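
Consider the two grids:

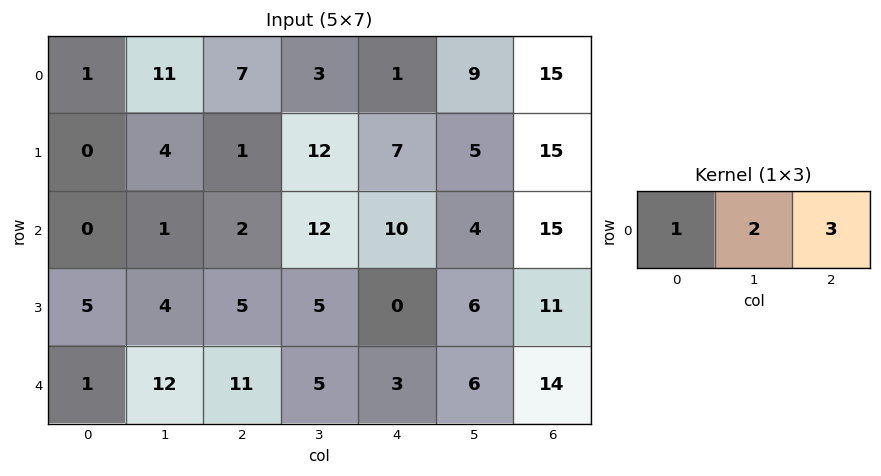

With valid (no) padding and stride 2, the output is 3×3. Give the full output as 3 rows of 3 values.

44 16 64
8 56 63
58 30 57

Output[0,0]: The receptive field on the input at this output position is [1 11 7]. Elementwise product with the kernel and sum: 1·1 + 11·2 + 7·3.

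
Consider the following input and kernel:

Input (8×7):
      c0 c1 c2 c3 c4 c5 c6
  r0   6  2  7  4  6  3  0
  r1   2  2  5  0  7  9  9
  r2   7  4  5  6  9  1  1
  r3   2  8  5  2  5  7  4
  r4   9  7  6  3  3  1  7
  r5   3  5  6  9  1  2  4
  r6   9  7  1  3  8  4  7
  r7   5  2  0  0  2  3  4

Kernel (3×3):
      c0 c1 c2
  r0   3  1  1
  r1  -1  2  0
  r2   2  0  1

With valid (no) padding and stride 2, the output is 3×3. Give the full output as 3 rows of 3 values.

48 45 51
68 44 51
66 46 43

Output[0,0]: The receptive field on the input at this output position is [6 2 7 / 2 2 5 / 7 4 5]. Elementwise product with the kernel and sum: 6·3 + 2·1 + 7·1 + 2·-1 + 2·2 + 7·2 + 5·1.
Output[0,1]: The receptive field on the input at this output position is [7 4 6 / 5 0 7 / 5 6 9]. Elementwise product with the kernel and sum: 7·3 + 4·1 + 6·1 + 5·-1 + 0·2 + 5·2 + 9·1.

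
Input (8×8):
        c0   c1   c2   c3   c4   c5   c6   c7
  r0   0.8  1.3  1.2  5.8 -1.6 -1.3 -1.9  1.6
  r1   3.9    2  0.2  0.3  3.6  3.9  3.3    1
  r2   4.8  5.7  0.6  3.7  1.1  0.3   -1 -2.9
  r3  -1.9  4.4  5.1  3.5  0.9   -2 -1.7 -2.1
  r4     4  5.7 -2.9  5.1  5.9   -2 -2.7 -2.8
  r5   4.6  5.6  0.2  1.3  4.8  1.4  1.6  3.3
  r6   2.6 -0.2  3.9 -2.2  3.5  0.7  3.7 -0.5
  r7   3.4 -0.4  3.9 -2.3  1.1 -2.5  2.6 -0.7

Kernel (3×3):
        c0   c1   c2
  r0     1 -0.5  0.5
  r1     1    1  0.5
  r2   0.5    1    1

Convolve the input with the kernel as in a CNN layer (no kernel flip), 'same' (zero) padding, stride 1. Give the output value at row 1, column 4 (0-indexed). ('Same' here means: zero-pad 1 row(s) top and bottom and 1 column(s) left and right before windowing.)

The receptive field on the zero-padded input at this output position is [5.8 -1.6 -1.3 / 0.3 3.6 3.9 / 3.7 1.1 0.3]. Elementwise product with the kernel and sum: 5.8·1 + -1.6·-0.5 + -1.3·0.5 + 0.3·1 + 3.6·1 + 3.9·0.5 + 3.7·0.5 + 1.1·1 + 0.3·1.

15.05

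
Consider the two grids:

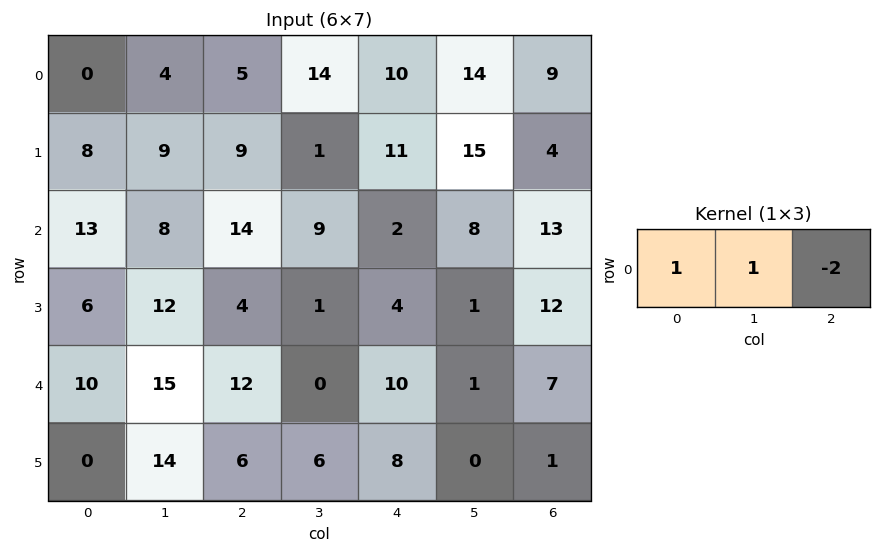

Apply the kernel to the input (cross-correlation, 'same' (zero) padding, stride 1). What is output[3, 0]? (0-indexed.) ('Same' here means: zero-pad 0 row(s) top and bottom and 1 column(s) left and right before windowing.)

-18

The receptive field on the zero-padded input at this output position is [0 6 12]. Elementwise product with the kernel and sum: 0·1 + 6·1 + 12·-2.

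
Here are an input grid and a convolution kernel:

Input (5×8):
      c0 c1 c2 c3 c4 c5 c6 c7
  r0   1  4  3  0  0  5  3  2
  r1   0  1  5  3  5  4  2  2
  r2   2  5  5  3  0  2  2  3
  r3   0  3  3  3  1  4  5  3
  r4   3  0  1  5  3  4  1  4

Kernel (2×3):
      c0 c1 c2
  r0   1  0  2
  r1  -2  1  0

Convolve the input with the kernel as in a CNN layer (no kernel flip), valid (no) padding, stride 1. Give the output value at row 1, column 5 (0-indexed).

The receptive field on the input at this output position is [4 2 2 / 2 2 3]. Elementwise product with the kernel and sum: 4·1 + 2·2 + 2·-2 + 2·1.

6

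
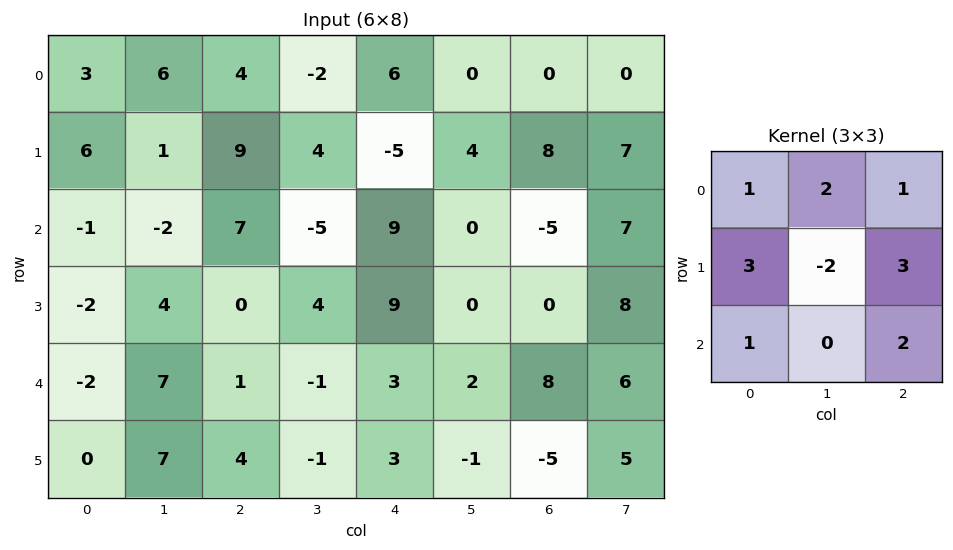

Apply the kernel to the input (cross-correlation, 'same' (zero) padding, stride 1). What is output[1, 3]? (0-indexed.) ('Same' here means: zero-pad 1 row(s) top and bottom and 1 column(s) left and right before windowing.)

The receptive field on the zero-padded input at this output position is [4 -2 6 / 9 4 -5 / 7 -5 9]. Elementwise product with the kernel and sum: 4·1 + -2·2 + 6·1 + 9·3 + 4·-2 + -5·3 + 7·1 + 9·2.

35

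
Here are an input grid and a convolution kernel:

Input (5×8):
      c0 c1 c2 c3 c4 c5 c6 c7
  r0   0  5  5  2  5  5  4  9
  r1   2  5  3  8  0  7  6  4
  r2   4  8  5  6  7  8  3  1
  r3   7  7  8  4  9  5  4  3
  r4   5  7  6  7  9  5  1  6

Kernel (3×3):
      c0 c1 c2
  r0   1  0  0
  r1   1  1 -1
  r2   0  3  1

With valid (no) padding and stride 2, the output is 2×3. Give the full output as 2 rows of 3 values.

Output[0,0]: The receptive field on the input at this output position is [0 5 5 / 2 5 3 / 4 8 5]. Elementwise product with the kernel and sum: 0·1 + 2·1 + 5·1 + 3·-1 + 8·3 + 5·1.

33 41 33
37 38 33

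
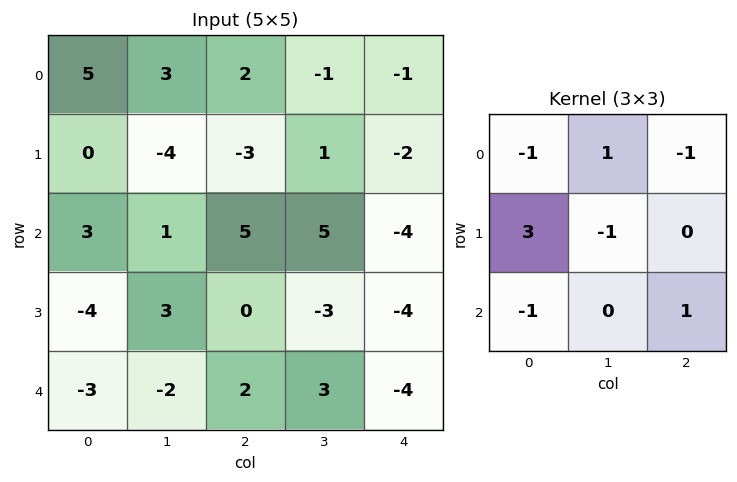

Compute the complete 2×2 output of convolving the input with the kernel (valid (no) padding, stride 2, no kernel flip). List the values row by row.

2 -21
-17 1

Output[0,0]: The receptive field on the input at this output position is [5 3 2 / 0 -4 -3 / 3 1 5]. Elementwise product with the kernel and sum: 5·-1 + 3·1 + 2·-1 + 0·3 + -4·-1 + 3·-1 + 5·1.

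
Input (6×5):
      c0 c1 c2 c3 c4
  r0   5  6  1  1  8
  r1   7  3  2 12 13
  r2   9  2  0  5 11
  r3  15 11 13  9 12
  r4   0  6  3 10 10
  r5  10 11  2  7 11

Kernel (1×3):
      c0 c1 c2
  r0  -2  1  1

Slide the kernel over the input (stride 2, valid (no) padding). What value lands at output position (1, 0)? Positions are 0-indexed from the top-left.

-16

The receptive field on the input at this output position is [9 2 0]. Elementwise product with the kernel and sum: 9·-2 + 2·1 + 0·1.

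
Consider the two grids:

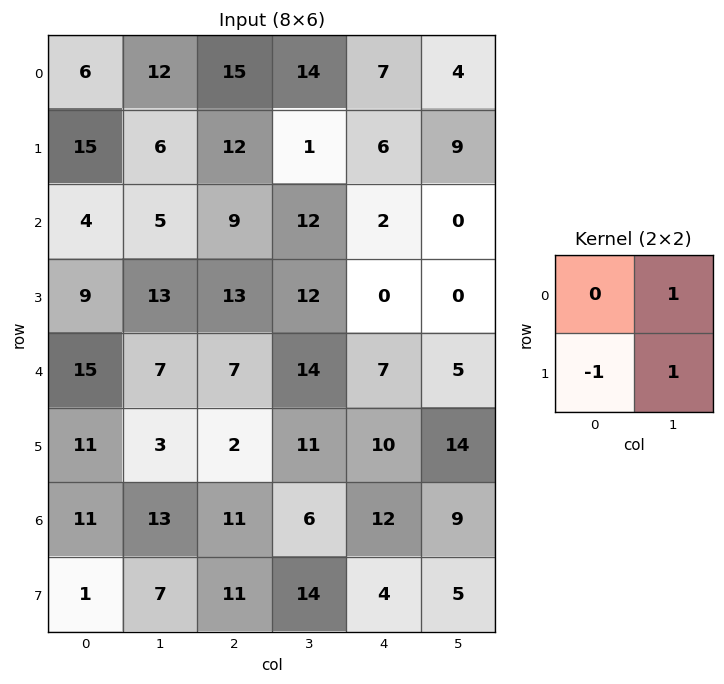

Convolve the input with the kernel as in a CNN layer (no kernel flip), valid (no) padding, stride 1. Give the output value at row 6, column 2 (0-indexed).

The receptive field on the input at this output position is [11 6 / 11 14]. Elementwise product with the kernel and sum: 6·1 + 11·-1 + 14·1.

9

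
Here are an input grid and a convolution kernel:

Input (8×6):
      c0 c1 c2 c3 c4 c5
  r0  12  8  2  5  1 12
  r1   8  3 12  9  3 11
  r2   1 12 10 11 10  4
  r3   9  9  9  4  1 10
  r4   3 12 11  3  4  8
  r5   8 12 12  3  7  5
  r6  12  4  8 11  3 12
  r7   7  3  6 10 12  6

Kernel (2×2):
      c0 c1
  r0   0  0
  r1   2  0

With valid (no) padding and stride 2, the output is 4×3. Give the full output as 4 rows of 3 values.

Output[0,0]: The receptive field on the input at this output position is [12 8 / 8 3]. Elementwise product with the kernel and sum: 8·2.
Output[0,1]: The receptive field on the input at this output position is [2 5 / 12 9]. Elementwise product with the kernel and sum: 12·2.

16 24 6
18 18 2
16 24 14
14 12 24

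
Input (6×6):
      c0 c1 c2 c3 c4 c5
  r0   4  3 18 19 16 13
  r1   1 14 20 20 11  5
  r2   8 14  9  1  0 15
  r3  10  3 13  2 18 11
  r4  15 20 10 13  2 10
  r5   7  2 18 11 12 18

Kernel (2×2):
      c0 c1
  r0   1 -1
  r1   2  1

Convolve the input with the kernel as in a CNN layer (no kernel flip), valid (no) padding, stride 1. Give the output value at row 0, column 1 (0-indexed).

The receptive field on the input at this output position is [3 18 / 14 20]. Elementwise product with the kernel and sum: 3·1 + 18·-1 + 14·2 + 20·1.

33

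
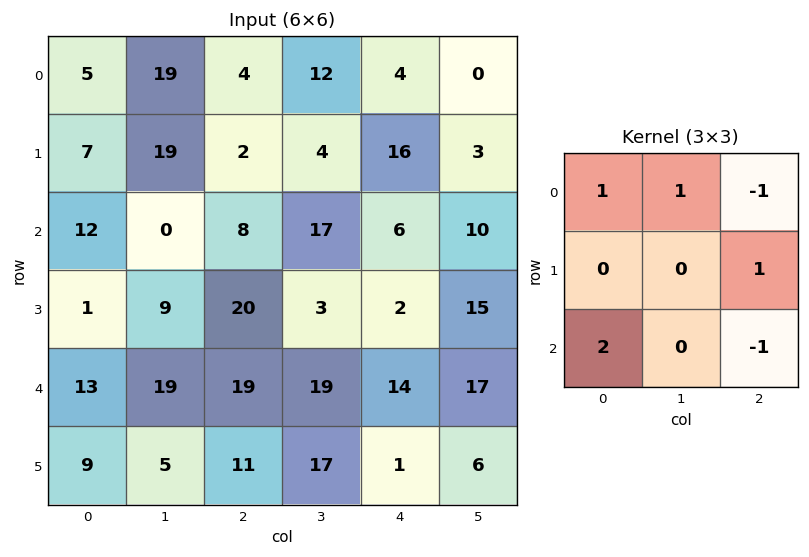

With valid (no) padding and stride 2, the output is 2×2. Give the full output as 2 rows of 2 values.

Output[0,0]: The receptive field on the input at this output position is [5 19 4 / 7 19 2 / 12 0 8]. Elementwise product with the kernel and sum: 5·1 + 19·1 + 4·-1 + 2·1 + 12·2 + 8·-1.

38 38
31 45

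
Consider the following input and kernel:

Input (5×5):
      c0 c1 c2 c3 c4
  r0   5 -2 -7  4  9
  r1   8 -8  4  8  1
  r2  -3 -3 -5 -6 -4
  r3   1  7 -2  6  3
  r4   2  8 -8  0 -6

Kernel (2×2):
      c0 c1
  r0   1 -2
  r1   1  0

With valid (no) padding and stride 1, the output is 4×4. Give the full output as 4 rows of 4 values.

Output[0,0]: The receptive field on the input at this output position is [5 -2 / 8 -8]. Elementwise product with the kernel and sum: 5·1 + -2·-2 + 8·1.

17 4 -11 -6
21 -19 -17 0
4 14 5 8
-11 19 -22 0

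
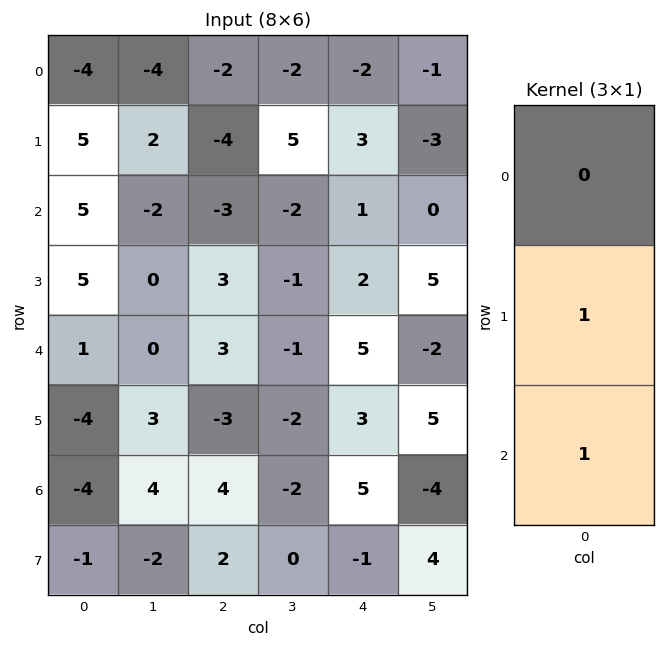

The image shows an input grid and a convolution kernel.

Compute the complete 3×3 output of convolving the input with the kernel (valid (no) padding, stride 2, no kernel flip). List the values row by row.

10 -7 4
6 6 7
-8 1 8

Output[0,0]: The receptive field on the input at this output position is [-4 / 5 / 5]. Elementwise product with the kernel and sum: 5·1 + 5·1.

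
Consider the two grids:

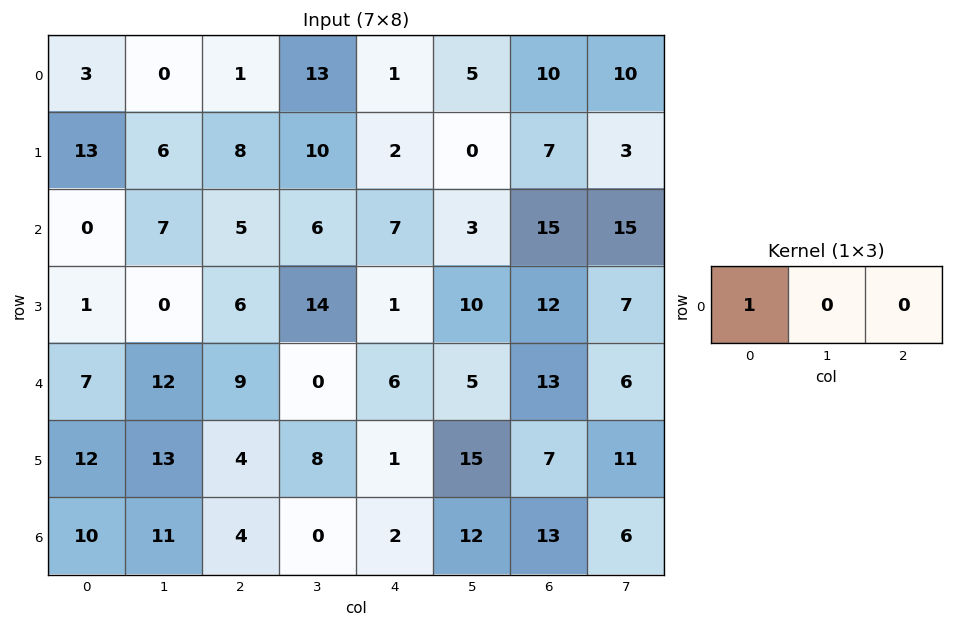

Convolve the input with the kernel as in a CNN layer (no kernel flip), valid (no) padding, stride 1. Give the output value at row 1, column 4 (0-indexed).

The receptive field on the input at this output position is [2 0 7]. Elementwise product with the kernel and sum: 2·1.

2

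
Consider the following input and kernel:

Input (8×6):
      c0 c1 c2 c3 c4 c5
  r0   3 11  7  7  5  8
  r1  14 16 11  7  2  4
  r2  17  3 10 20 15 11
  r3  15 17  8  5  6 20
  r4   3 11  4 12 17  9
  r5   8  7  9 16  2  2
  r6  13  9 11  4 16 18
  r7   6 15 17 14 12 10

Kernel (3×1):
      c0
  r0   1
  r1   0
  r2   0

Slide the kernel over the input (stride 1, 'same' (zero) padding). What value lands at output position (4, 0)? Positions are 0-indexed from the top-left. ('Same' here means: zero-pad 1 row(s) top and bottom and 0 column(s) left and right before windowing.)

The receptive field on the zero-padded input at this output position is [15 / 3 / 8]. Elementwise product with the kernel and sum: 15·1.

15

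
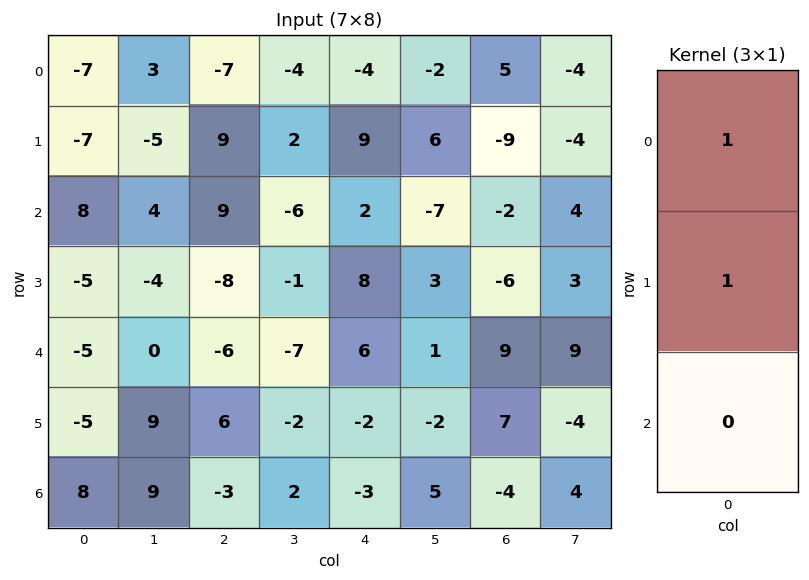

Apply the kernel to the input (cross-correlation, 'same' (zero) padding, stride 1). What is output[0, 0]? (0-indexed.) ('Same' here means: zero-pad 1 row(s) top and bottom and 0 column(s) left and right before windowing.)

-7

The receptive field on the zero-padded input at this output position is [0 / -7 / -7]. Elementwise product with the kernel and sum: 0·1 + -7·1.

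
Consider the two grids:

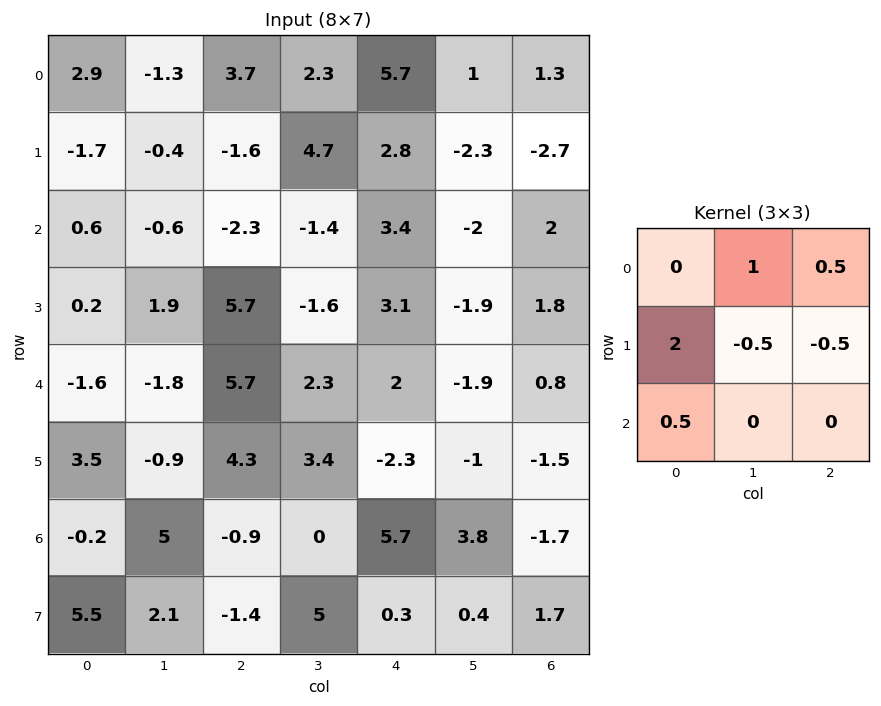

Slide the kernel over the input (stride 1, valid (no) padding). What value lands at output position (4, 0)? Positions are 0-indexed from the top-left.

The receptive field on the input at this output position is [-1.6 -1.8 5.7 / 3.5 -0.9 4.3 / -0.2 5 -0.9]. Elementwise product with the kernel and sum: -1.8·1 + 5.7·0.5 + 3.5·2 + -0.9·-0.5 + 4.3·-0.5 + -0.2·0.5.

6.25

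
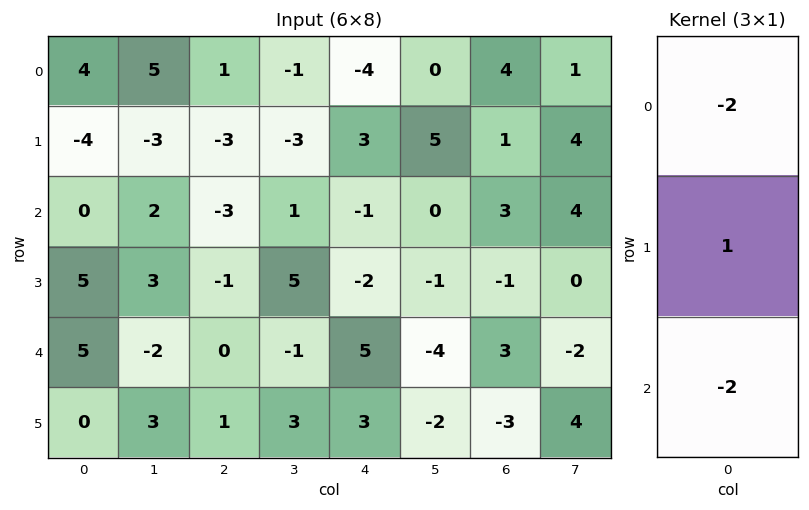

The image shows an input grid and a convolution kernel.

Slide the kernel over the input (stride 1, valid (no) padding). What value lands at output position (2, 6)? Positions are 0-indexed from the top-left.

-13

The receptive field on the input at this output position is [3 / -1 / 3]. Elementwise product with the kernel and sum: 3·-2 + -1·1 + 3·-2.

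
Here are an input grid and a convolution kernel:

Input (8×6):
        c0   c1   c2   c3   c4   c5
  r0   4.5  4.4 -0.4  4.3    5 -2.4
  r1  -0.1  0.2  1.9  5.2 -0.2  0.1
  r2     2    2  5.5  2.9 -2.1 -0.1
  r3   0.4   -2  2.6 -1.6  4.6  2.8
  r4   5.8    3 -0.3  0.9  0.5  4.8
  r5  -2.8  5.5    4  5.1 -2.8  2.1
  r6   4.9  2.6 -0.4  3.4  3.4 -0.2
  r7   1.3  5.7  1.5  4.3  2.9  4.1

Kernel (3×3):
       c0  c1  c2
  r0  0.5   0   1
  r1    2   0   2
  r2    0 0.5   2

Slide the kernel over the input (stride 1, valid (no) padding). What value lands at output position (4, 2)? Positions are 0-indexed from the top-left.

The receptive field on the input at this output position is [-0.3 0.9 0.5 / 4 5.1 -2.8 / -0.4 3.4 3.4]. Elementwise product with the kernel and sum: -0.3·0.5 + 0.5·1 + 4·2 + -2.8·2 + 3.4·0.5 + 3.4·2.

11.25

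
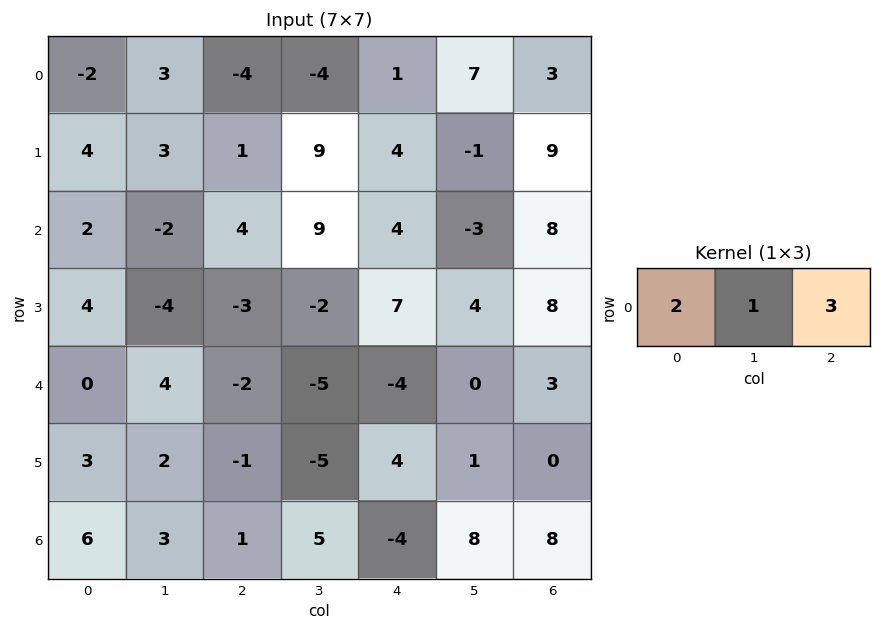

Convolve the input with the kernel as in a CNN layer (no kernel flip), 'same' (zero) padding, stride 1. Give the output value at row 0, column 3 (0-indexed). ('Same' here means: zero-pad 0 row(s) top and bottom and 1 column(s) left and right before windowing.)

The receptive field on the zero-padded input at this output position is [-4 -4 1]. Elementwise product with the kernel and sum: -4·2 + -4·1 + 1·3.

-9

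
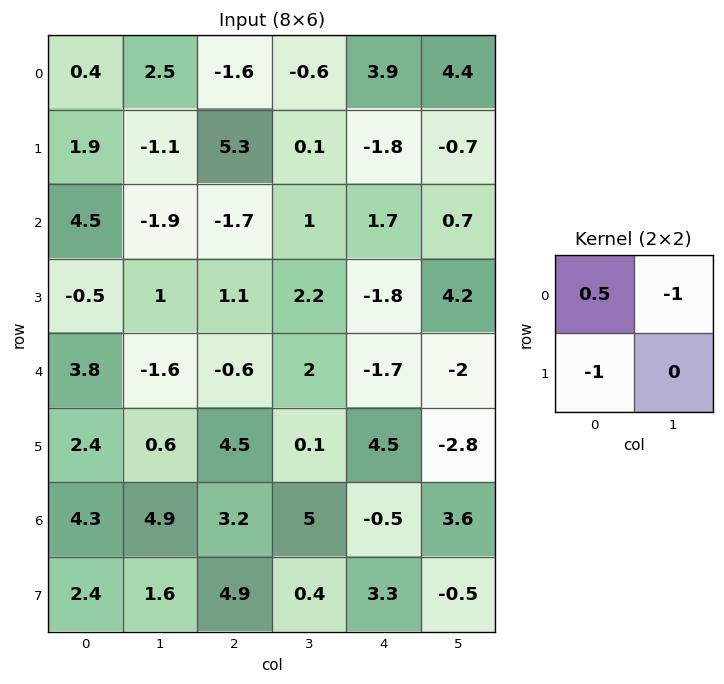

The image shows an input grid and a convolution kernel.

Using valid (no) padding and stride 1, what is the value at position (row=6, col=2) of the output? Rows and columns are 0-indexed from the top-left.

-8.3

The receptive field on the input at this output position is [3.2 5 / 4.9 0.4]. Elementwise product with the kernel and sum: 3.2·0.5 + 5·-1 + 4.9·-1.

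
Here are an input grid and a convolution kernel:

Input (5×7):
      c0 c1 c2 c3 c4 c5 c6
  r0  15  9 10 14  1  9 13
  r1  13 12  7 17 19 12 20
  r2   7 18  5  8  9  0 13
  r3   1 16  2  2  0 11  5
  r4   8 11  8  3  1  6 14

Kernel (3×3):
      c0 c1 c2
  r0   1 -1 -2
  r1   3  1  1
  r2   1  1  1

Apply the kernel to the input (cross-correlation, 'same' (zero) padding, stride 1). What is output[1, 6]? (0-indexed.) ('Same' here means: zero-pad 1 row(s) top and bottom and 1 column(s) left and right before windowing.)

65

The receptive field on the zero-padded input at this output position is [9 13 0 / 12 20 0 / 0 13 0]. Elementwise product with the kernel and sum: 9·1 + 13·-1 + 0·-2 + 12·3 + 20·1 + 0·1 + 0·1 + 13·1 + 0·1.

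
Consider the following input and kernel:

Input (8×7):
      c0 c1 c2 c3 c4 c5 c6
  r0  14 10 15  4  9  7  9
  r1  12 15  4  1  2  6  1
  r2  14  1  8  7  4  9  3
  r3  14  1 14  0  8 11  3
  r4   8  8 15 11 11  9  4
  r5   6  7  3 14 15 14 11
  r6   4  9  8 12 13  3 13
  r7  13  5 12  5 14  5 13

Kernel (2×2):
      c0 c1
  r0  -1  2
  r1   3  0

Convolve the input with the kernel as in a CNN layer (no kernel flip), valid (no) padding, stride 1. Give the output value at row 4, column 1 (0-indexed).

43

The receptive field on the input at this output position is [8 15 / 7 3]. Elementwise product with the kernel and sum: 8·-1 + 15·2 + 7·3.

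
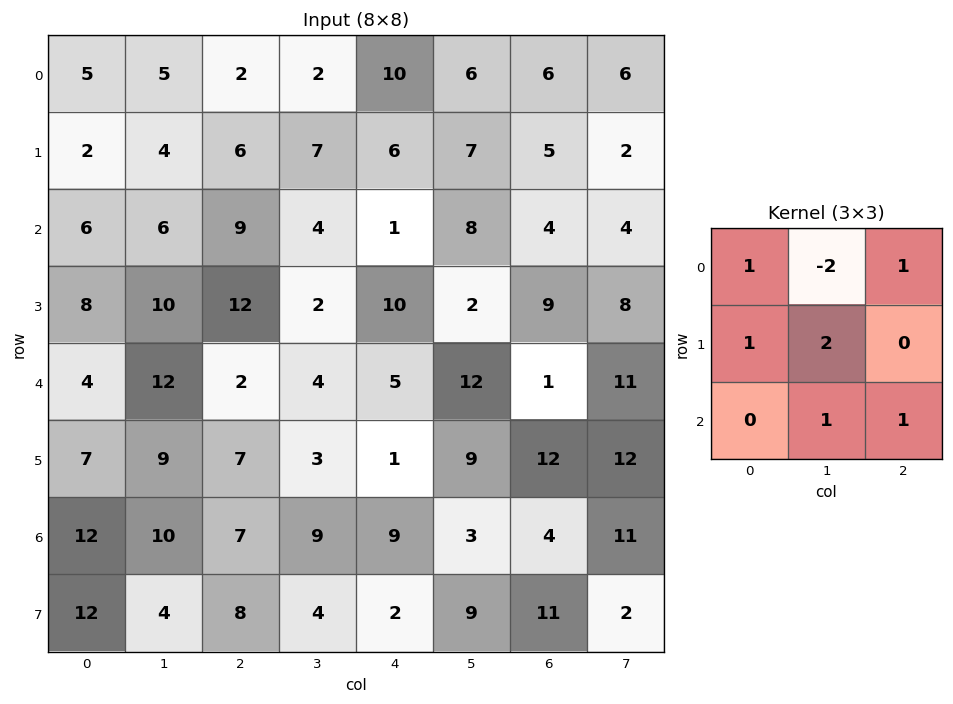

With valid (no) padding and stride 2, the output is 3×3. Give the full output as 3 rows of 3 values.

22 33 36
45 27 16
24 30 8

Output[0,0]: The receptive field on the input at this output position is [5 5 2 / 2 4 6 / 6 6 9]. Elementwise product with the kernel and sum: 5·1 + 5·-2 + 2·1 + 2·1 + 4·2 + 6·1 + 9·1.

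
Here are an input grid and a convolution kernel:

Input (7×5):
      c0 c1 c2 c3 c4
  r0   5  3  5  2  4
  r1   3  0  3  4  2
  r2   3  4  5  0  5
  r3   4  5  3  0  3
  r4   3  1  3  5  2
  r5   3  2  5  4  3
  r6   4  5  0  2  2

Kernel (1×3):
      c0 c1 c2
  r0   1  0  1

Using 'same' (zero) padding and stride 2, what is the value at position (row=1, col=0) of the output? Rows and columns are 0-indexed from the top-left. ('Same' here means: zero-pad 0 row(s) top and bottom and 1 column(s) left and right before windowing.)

4

The receptive field on the zero-padded input at this output position is [0 3 4]. Elementwise product with the kernel and sum: 0·1 + 4·1.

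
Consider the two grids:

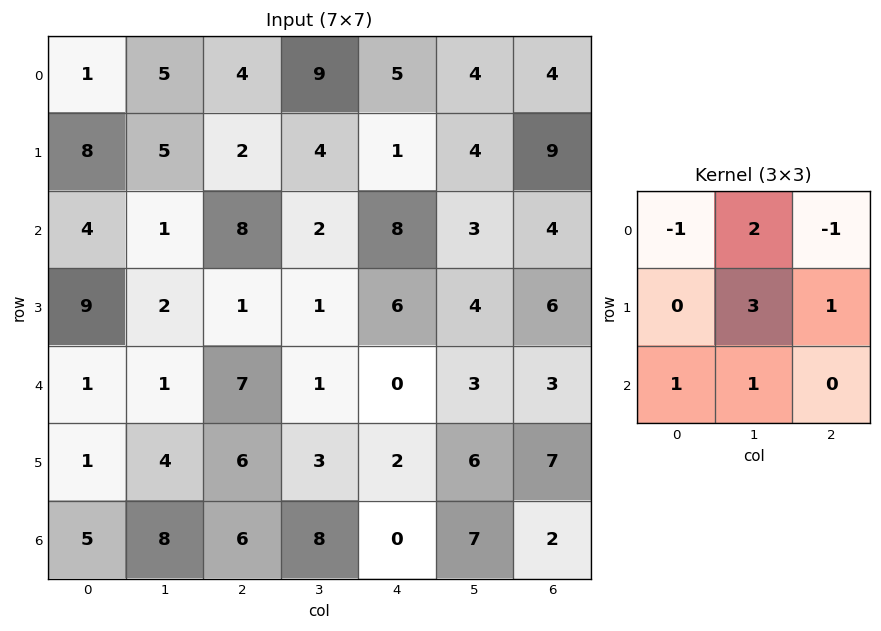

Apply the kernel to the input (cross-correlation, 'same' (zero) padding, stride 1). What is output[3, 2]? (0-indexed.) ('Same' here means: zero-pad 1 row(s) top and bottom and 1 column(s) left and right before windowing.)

25

The receptive field on the zero-padded input at this output position is [1 8 2 / 2 1 1 / 1 7 1]. Elementwise product with the kernel and sum: 1·-1 + 8·2 + 2·-1 + 1·3 + 1·1 + 1·1 + 7·1.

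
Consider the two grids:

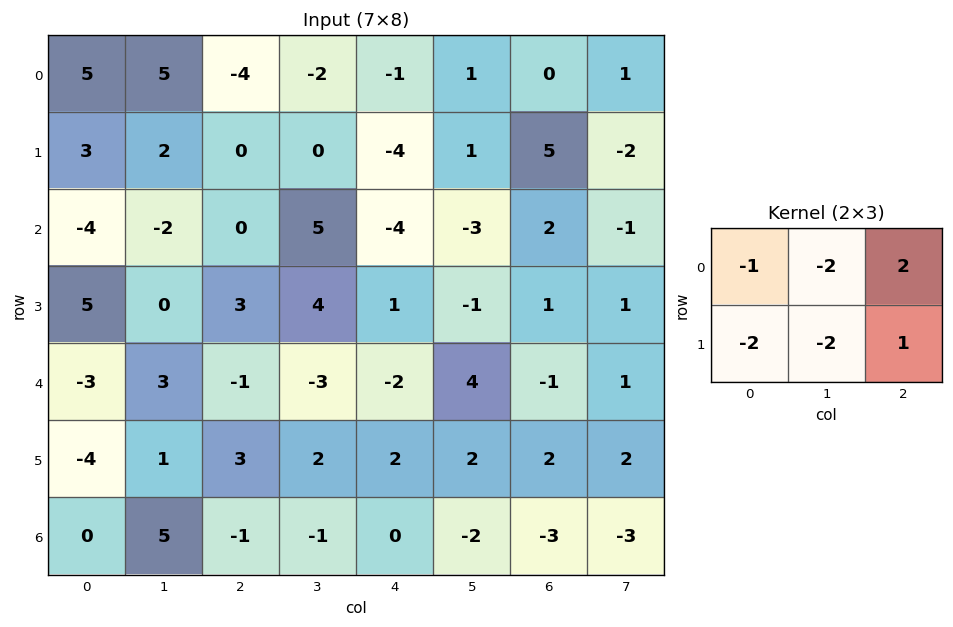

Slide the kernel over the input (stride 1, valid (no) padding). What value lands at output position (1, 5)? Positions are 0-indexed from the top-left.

-14

The receptive field on the input at this output position is [1 5 -2 / -3 2 -1]. Elementwise product with the kernel and sum: 1·-1 + 5·-2 + -2·2 + -3·-2 + 2·-2 + -1·1.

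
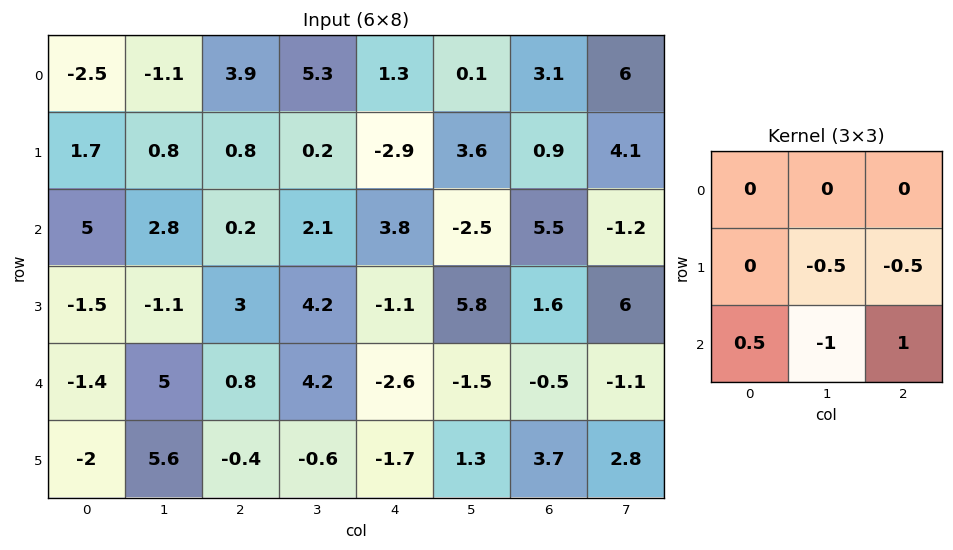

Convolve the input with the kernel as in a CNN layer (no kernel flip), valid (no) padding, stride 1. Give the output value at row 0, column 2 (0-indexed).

3.15

The receptive field on the input at this output position is [3.9 5.3 1.3 / 0.8 0.2 -2.9 / 0.2 2.1 3.8]. Elementwise product with the kernel and sum: 0.2·-0.5 + -2.9·-0.5 + 0.2·0.5 + 2.1·-1 + 3.8·1.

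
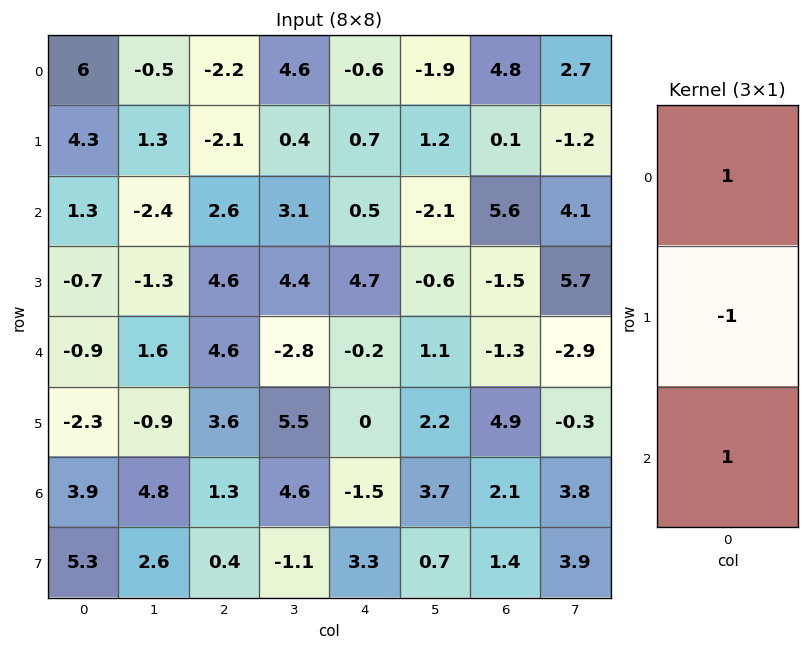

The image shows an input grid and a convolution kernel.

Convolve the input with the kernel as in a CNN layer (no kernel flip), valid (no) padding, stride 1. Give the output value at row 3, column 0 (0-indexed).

The receptive field on the input at this output position is [-0.7 / -0.9 / -2.3]. Elementwise product with the kernel and sum: -0.7·1 + -0.9·-1 + -2.3·1.

-2.1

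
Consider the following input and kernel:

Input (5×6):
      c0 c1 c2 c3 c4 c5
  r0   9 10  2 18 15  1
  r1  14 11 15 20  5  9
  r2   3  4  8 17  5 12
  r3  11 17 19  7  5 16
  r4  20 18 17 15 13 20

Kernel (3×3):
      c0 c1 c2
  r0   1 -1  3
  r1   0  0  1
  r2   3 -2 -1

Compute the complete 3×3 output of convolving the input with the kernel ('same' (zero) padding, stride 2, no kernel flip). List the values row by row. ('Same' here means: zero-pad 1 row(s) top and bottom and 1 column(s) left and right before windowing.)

Output[0,0]: The receptive field on the zero-padded input at this output position is [0 0 0 / 0 9 10 / 0 14 11]. Elementwise product with the kernel and sum: 0·1 + 0·-1 + 0·3 + 10·1 + 0·3 + 14·-2 + 11·-1.

-29 1 42
-16 79 49
58 34 70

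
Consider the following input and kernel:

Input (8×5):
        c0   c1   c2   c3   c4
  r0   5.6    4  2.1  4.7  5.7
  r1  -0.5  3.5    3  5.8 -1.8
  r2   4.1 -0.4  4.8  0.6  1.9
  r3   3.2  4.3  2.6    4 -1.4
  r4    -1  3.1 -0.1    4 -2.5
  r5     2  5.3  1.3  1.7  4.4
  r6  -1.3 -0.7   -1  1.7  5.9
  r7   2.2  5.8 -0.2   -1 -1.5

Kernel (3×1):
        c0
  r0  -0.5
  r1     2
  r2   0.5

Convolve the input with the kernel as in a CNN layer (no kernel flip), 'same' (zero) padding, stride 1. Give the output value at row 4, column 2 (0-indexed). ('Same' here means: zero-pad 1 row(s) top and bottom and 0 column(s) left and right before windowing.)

The receptive field on the zero-padded input at this output position is [2.6 / -0.1 / 1.3]. Elementwise product with the kernel and sum: 2.6·-0.5 + -0.1·2 + 1.3·0.5.

-0.85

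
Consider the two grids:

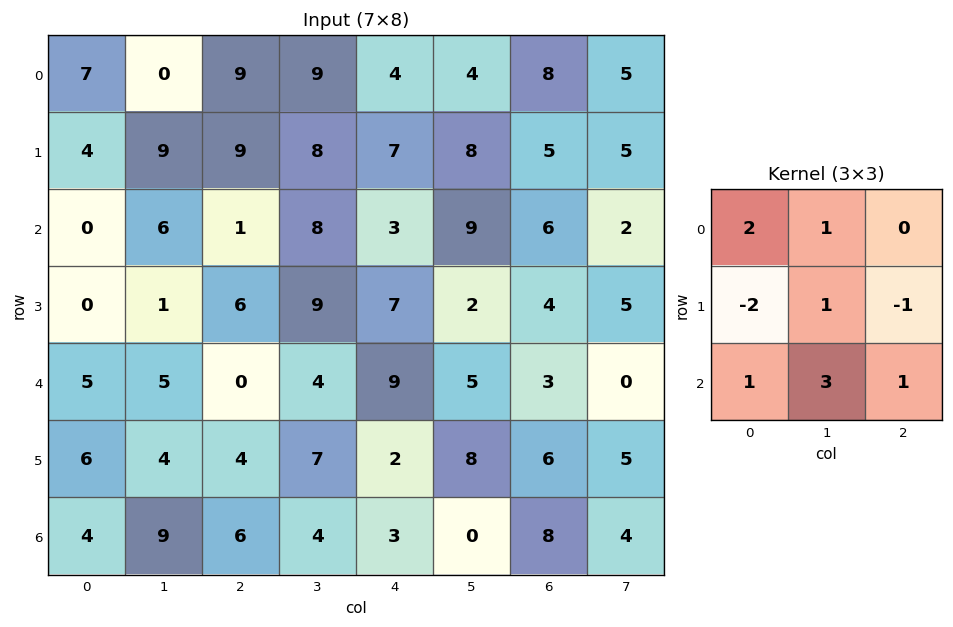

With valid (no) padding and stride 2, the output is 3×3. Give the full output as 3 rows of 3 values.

25 38 37
21 21 26
40 22 32

Output[0,0]: The receptive field on the input at this output position is [7 0 9 / 4 9 9 / 0 6 1]. Elementwise product with the kernel and sum: 7·2 + 0·1 + 4·-2 + 9·1 + 9·-1 + 0·1 + 6·3 + 1·1.
Output[0,1]: The receptive field on the input at this output position is [9 9 4 / 9 8 7 / 1 8 3]. Elementwise product with the kernel and sum: 9·2 + 9·1 + 9·-2 + 8·1 + 7·-1 + 1·1 + 8·3 + 3·1.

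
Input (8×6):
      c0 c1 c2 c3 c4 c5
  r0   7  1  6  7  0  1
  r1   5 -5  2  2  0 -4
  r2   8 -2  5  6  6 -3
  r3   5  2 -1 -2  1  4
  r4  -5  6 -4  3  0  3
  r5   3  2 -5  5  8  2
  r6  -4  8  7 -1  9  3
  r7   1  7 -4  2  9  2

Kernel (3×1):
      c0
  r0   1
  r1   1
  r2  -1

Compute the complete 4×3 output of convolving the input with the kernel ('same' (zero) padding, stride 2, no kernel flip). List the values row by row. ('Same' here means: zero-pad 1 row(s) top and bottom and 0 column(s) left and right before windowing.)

Output[0,0]: The receptive field on the zero-padded input at this output position is [0 / 7 / 5]. Elementwise product with the kernel and sum: 0·1 + 7·1 + 5·-1.

2 4 0
8 8 5
-3 0 -7
-2 6 8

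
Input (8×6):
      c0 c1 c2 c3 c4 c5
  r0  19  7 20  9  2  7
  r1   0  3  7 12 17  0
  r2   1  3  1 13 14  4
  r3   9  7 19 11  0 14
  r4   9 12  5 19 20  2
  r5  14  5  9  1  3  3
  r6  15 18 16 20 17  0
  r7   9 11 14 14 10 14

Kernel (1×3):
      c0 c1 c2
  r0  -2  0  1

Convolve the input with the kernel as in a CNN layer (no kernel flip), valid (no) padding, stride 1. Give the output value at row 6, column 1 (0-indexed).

-16

The receptive field on the input at this output position is [18 16 20]. Elementwise product with the kernel and sum: 18·-2 + 20·1.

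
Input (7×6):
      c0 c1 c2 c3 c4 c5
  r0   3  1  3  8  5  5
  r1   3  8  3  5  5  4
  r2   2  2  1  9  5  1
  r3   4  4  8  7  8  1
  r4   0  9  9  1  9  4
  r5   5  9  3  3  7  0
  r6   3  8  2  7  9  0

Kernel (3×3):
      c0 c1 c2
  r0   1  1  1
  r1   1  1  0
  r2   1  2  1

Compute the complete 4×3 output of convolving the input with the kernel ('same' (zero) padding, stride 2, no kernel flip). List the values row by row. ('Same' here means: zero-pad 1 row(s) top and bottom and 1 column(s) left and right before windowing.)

17 23 32
25 46 52
27 55 43
17 25 26

Output[0,0]: The receptive field on the zero-padded input at this output position is [0 0 0 / 0 3 1 / 0 3 8]. Elementwise product with the kernel and sum: 0·1 + 0·1 + 0·1 + 0·1 + 3·1 + 0·1 + 3·2 + 8·1.
Output[0,1]: The receptive field on the zero-padded input at this output position is [0 0 0 / 1 3 8 / 8 3 5]. Elementwise product with the kernel and sum: 0·1 + 0·1 + 0·1 + 1·1 + 3·1 + 8·1 + 3·2 + 5·1.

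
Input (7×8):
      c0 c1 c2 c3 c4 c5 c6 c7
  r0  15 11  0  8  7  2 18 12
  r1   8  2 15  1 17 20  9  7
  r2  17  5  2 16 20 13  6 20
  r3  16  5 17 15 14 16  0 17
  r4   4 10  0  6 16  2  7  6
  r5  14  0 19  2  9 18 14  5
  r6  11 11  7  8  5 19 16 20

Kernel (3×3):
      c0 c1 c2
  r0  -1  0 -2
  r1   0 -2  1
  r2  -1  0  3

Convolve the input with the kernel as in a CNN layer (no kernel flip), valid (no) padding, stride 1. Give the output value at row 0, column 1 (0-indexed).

-13

The receptive field on the input at this output position is [11 0 8 / 2 15 1 / 5 2 16]. Elementwise product with the kernel and sum: 11·-1 + 8·-2 + 15·-2 + 1·1 + 5·-1 + 16·3.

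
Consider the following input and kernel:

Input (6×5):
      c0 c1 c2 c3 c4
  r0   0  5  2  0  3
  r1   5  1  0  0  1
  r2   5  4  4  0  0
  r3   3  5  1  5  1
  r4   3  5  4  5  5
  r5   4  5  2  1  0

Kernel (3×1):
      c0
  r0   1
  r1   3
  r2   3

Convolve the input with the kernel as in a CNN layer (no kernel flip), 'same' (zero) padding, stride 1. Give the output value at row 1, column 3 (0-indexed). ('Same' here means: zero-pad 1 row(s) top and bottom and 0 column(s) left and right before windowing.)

The receptive field on the zero-padded input at this output position is [0 / 0 / 0]. Elementwise product with the kernel and sum: 0·1 + 0·3 + 0·3.

0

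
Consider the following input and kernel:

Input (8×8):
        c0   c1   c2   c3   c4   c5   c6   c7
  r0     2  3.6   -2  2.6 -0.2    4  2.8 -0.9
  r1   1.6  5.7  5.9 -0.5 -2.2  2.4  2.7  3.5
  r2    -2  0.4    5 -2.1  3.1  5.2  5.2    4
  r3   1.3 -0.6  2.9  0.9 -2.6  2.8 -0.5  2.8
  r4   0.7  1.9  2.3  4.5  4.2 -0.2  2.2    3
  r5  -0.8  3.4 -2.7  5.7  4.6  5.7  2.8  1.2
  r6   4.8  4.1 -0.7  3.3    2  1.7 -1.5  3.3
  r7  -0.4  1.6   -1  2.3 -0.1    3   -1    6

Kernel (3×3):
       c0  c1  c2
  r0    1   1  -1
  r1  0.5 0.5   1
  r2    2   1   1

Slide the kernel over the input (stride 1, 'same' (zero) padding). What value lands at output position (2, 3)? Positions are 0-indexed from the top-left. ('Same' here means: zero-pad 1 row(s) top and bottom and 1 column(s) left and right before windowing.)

The receptive field on the zero-padded input at this output position is [5.9 -0.5 -2.2 / 5 -2.1 3.1 / 2.9 0.9 -2.6]. Elementwise product with the kernel and sum: 5.9·1 + -0.5·1 + -2.2·-1 + 5·0.5 + -2.1·0.5 + 3.1·1 + 2.9·2 + 0.9·1 + -2.6·1.

16.25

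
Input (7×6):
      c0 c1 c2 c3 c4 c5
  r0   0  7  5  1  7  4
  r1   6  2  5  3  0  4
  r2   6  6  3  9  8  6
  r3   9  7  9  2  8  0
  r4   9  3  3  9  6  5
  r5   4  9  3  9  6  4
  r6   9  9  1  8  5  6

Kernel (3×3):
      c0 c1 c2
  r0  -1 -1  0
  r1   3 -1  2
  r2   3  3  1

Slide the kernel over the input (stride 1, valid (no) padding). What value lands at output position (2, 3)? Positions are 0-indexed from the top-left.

31

The receptive field on the input at this output position is [9 8 6 / 2 8 0 / 9 6 5]. Elementwise product with the kernel and sum: 9·-1 + 8·-1 + 2·3 + 8·-1 + 0·2 + 9·3 + 6·3 + 5·1.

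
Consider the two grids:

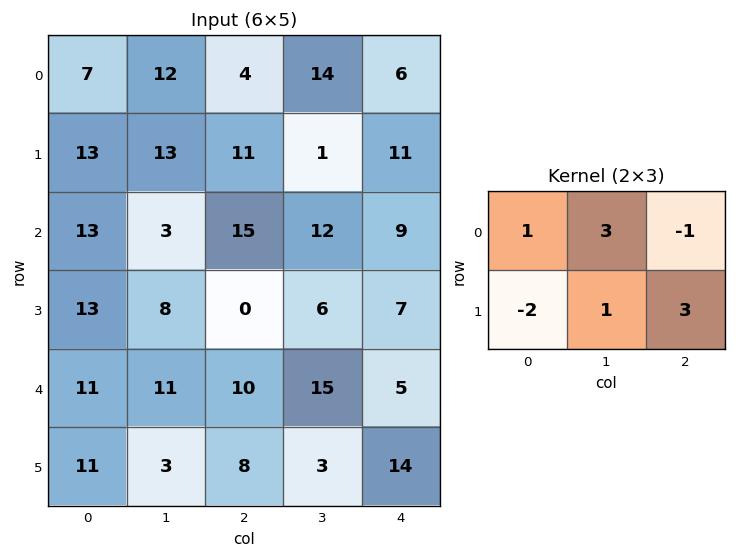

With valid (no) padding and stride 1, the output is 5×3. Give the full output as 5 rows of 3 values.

Output[0,0]: The receptive field on the input at this output position is [7 12 4 / 13 13 11]. Elementwise product with the kernel and sum: 7·1 + 12·3 + 4·-1 + 13·-2 + 13·1 + 11·3.

59 -2 52
63 90 12
-11 38 69
56 35 21
39 37 79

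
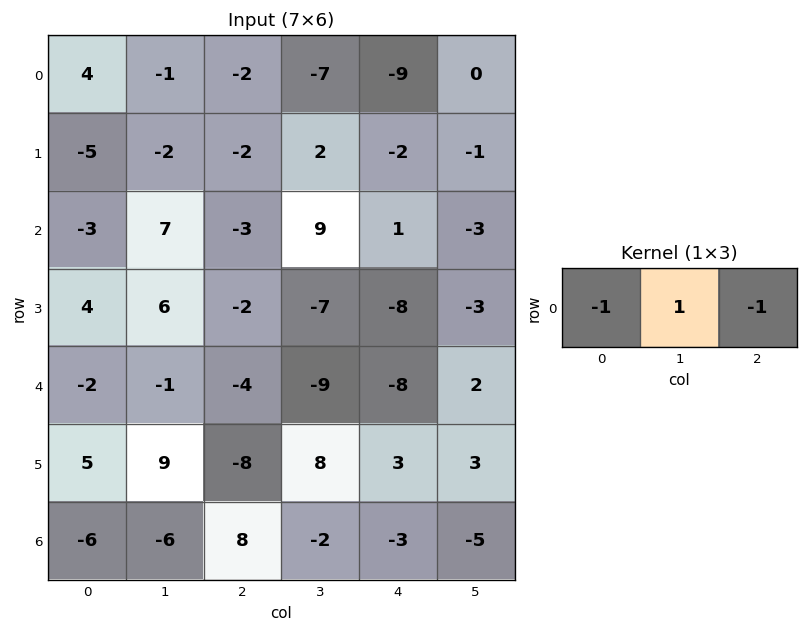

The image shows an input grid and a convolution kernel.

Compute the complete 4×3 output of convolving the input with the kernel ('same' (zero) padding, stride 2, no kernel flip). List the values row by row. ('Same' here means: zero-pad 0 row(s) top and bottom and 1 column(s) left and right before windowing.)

5 6 -2
-10 -19 -5
-1 6 -1
0 16 4

Output[0,0]: The receptive field on the zero-padded input at this output position is [0 4 -1]. Elementwise product with the kernel and sum: 0·-1 + 4·1 + -1·-1.
Output[0,1]: The receptive field on the zero-padded input at this output position is [-1 -2 -7]. Elementwise product with the kernel and sum: -1·-1 + -2·1 + -7·-1.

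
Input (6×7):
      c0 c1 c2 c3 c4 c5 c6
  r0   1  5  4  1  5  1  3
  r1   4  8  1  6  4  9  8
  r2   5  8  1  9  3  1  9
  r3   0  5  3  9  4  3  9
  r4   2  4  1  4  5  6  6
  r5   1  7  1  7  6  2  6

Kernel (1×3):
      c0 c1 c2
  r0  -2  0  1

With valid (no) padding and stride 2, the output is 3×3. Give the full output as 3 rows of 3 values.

2 -3 -7
-9 1 3
-3 3 -4

Output[0,0]: The receptive field on the input at this output position is [1 5 4]. Elementwise product with the kernel and sum: 1·-2 + 4·1.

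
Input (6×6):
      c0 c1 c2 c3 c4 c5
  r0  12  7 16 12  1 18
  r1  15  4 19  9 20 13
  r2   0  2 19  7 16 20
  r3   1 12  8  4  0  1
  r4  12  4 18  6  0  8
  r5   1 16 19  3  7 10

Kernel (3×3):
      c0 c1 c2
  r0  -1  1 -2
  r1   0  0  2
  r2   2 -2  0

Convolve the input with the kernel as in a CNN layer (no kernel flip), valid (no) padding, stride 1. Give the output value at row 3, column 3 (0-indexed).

The receptive field on the input at this output position is [4 0 1 / 6 0 8 / 3 7 10]. Elementwise product with the kernel and sum: 4·-1 + 0·1 + 1·-2 + 8·2 + 3·2 + 7·-2.

2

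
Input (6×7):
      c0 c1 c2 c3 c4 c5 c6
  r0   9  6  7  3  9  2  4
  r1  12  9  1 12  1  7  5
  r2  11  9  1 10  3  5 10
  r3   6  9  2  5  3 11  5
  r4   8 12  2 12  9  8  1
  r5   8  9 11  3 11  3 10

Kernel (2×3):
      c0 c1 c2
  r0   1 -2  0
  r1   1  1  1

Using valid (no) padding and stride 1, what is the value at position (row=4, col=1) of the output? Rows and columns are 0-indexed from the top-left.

The receptive field on the input at this output position is [12 2 12 / 9 11 3]. Elementwise product with the kernel and sum: 12·1 + 2·-2 + 9·1 + 11·1 + 3·1.

31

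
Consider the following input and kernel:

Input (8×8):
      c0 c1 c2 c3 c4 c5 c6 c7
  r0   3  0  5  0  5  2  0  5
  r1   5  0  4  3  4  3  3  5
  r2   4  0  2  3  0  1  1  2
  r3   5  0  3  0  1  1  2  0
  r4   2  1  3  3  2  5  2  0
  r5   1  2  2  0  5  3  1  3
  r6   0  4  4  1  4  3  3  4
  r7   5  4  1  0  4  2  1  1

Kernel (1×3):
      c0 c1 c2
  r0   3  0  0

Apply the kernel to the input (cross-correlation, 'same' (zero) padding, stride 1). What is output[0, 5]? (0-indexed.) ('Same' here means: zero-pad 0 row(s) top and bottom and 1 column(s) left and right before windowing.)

The receptive field on the zero-padded input at this output position is [5 2 0]. Elementwise product with the kernel and sum: 5·3.

15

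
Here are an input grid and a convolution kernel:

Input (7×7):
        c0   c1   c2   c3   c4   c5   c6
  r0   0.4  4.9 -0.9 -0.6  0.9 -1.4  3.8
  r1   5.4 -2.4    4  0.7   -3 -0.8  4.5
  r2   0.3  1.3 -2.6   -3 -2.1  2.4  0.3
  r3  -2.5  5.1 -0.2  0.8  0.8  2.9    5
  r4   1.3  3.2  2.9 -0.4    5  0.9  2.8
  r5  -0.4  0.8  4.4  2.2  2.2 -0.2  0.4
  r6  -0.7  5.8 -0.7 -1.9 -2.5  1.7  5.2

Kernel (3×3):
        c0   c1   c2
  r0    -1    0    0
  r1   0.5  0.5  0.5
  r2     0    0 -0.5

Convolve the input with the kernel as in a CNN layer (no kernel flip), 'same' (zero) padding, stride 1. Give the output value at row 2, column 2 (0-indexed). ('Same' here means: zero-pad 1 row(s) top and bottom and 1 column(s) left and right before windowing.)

-0.15

The receptive field on the zero-padded input at this output position is [-2.4 4 0.7 / 1.3 -2.6 -3 / 5.1 -0.2 0.8]. Elementwise product with the kernel and sum: -2.4·-1 + 1.3·0.5 + -2.6·0.5 + -3·0.5 + 0.8·-0.5.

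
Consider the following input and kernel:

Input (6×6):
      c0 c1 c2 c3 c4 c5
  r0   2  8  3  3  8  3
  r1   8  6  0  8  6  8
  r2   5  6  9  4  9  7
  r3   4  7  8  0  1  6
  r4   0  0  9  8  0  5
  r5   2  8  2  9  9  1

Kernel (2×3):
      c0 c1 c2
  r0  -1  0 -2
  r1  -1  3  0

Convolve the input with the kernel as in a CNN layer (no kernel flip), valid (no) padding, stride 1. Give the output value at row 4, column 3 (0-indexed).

The receptive field on the input at this output position is [8 0 5 / 9 9 1]. Elementwise product with the kernel and sum: 8·-1 + 5·-2 + 9·-1 + 9·3.

0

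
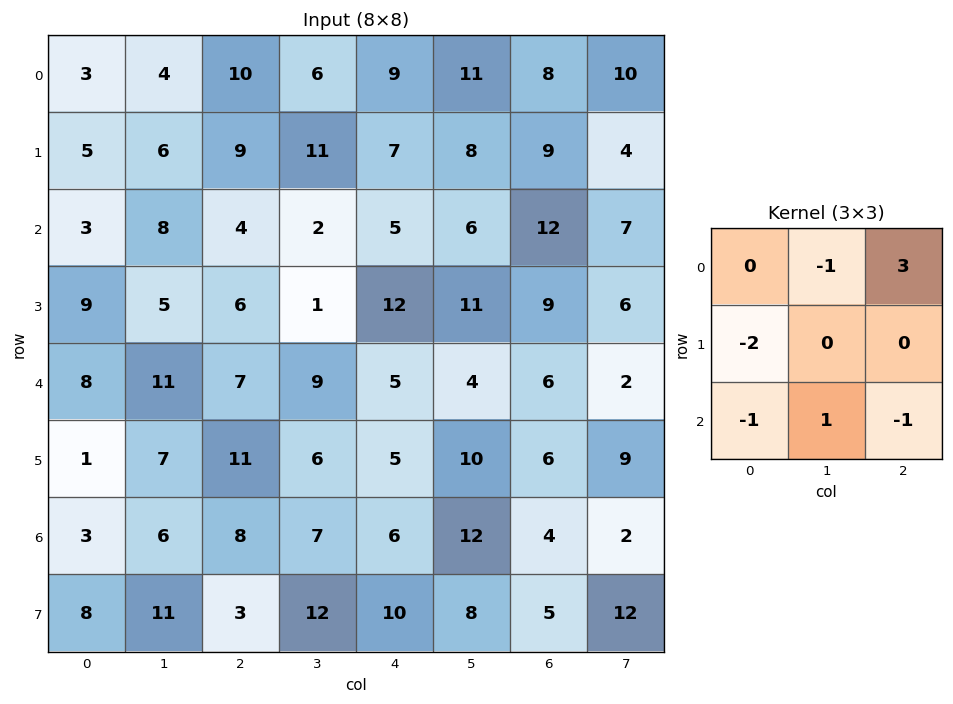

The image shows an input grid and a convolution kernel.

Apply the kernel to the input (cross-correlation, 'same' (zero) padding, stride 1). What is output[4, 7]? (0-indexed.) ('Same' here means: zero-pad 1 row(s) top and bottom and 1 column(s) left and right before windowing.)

-15

The receptive field on the zero-padded input at this output position is [9 6 0 / 6 2 0 / 6 9 0]. Elementwise product with the kernel and sum: 6·-1 + 0·3 + 6·-2 + 6·-1 + 9·1 + 0·-1.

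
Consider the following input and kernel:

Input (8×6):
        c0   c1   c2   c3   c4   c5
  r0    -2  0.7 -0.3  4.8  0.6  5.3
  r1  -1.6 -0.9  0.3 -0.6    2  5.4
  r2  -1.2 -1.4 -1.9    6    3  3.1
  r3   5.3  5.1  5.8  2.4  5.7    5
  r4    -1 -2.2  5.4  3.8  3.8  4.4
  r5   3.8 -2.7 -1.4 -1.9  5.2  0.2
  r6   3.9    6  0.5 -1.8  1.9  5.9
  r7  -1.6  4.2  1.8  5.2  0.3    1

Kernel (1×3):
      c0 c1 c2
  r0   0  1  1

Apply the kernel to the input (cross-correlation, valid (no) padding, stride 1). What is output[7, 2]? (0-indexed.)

The receptive field on the input at this output position is [1.8 5.2 0.3]. Elementwise product with the kernel and sum: 5.2·1 + 0.3·1.

5.5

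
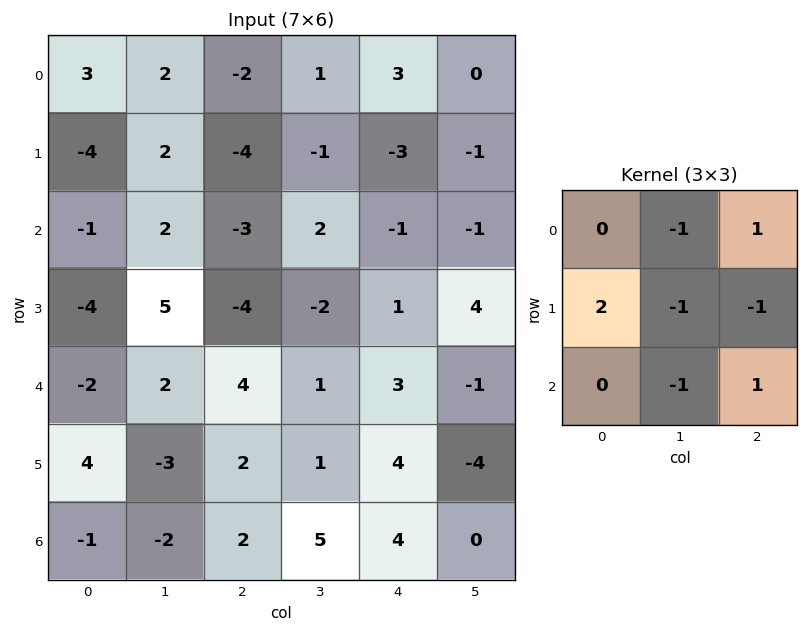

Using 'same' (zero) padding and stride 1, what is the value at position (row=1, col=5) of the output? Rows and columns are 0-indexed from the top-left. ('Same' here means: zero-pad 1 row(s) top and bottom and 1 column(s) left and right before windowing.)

-4

The receptive field on the zero-padded input at this output position is [3 0 0 / -3 -1 0 / -1 -1 0]. Elementwise product with the kernel and sum: 0·-1 + 0·1 + -3·2 + -1·-1 + 0·-1 + -1·-1 + 0·1.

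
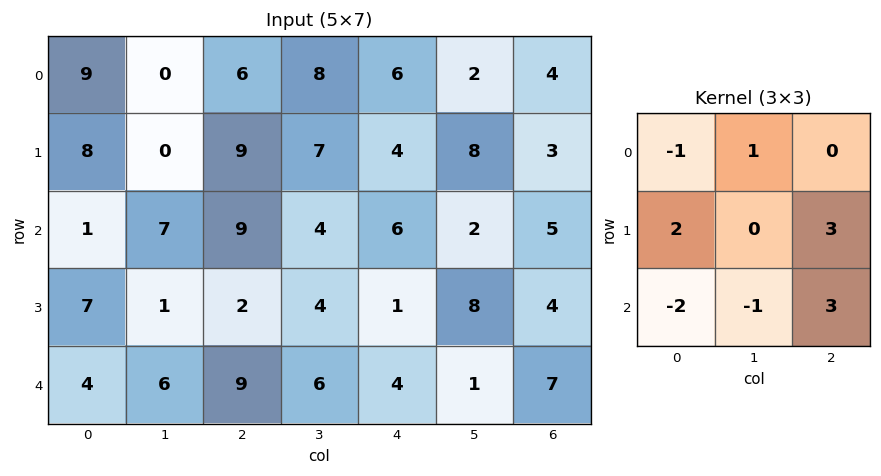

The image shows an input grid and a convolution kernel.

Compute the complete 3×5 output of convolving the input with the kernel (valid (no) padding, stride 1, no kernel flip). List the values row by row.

52 16 28 28 14
12 43 29 26 33
39 13 -10 21 22

Output[0,0]: The receptive field on the input at this output position is [9 0 6 / 8 0 9 / 1 7 9]. Elementwise product with the kernel and sum: 9·-1 + 0·1 + 8·2 + 9·3 + 1·-2 + 7·-1 + 9·3.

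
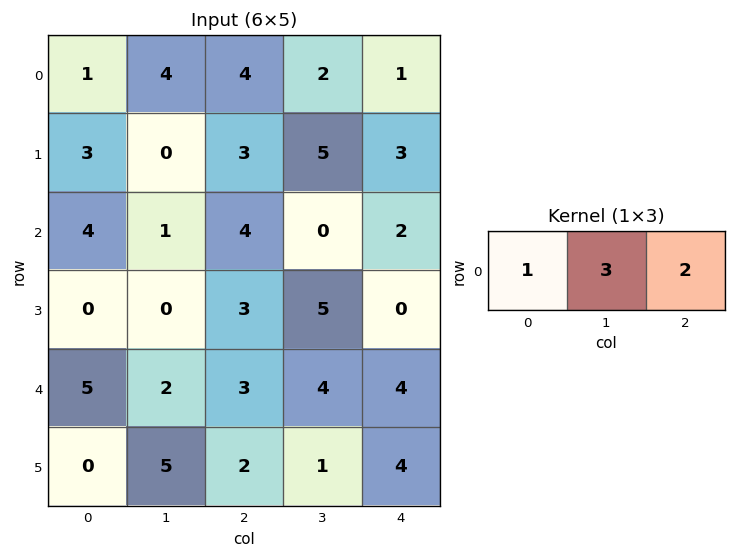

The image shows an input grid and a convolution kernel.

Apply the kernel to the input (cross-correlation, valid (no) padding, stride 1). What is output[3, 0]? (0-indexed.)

6

The receptive field on the input at this output position is [0 0 3]. Elementwise product with the kernel and sum: 0·1 + 0·3 + 3·2.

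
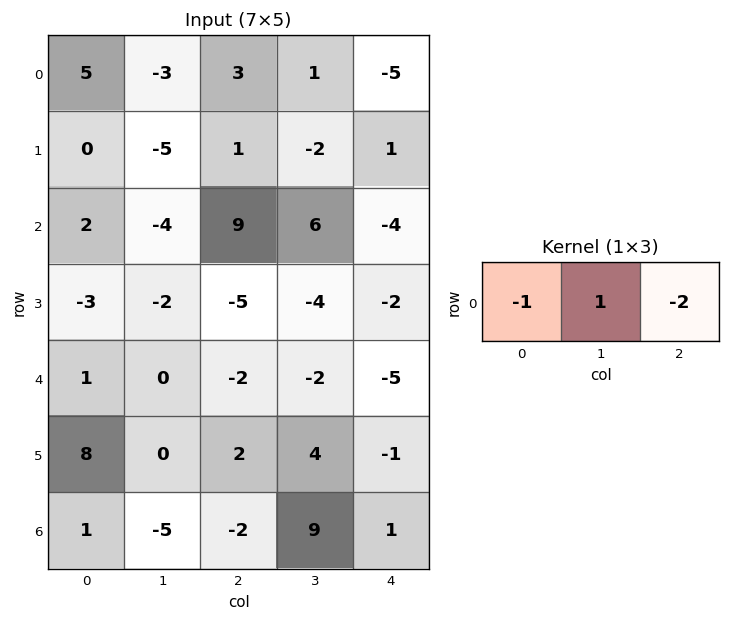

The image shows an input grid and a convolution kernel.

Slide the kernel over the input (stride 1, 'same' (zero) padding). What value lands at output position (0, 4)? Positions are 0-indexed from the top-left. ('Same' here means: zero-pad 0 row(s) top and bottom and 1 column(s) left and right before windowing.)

-6

The receptive field on the zero-padded input at this output position is [1 -5 0]. Elementwise product with the kernel and sum: 1·-1 + -5·1 + 0·-2.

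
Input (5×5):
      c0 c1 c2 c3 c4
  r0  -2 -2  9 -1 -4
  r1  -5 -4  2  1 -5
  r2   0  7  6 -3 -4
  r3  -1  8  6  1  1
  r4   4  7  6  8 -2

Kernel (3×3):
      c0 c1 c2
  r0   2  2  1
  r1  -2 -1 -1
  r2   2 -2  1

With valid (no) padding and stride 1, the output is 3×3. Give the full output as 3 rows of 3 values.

Output[0,0]: The receptive field on the input at this output position is [-2 -2 9 / -5 -4 2 / 0 7 6]. Elementwise product with the kernel and sum: -2·2 + -2·2 + 9·1 + -5·-2 + -4·-1 + 2·-1 + 0·2 + 7·-2 + 6·1.

5 17 26
-41 -15 7
8 10 -18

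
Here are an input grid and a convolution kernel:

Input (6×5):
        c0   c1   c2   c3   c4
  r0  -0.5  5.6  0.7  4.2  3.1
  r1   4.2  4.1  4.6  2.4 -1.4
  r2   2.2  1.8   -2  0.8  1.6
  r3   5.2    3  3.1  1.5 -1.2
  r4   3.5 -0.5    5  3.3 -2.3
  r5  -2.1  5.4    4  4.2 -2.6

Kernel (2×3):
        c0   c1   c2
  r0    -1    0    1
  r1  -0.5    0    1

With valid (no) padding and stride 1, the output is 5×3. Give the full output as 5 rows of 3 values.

Output[0,0]: The receptive field on the input at this output position is [-0.5 5.6 0.7 / 4.2 4.1 4.6]. Elementwise product with the kernel and sum: -0.5·-1 + 0.7·1 + 4.2·-0.5 + 4.6·1.
Output[0,1]: The receptive field on the input at this output position is [5.6 0.7 4.2 / 4.1 4.6 2.4]. Elementwise product with the kernel and sum: 5.6·-1 + 4.2·1 + 4.1·-0.5 + 2.4·1.

3.7 -1.05 -1.3
-2.7 -1.8 -3.4
-3.7 -1 0.85
1.15 2.05 -9.1
6.55 5.3 -11.9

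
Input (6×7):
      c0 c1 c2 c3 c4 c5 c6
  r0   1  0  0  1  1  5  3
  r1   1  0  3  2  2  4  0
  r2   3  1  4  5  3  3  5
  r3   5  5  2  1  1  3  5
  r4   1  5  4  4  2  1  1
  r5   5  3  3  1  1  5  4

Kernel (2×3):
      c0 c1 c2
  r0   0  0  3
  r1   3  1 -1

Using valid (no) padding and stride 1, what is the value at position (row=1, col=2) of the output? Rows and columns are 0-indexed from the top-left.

The receptive field on the input at this output position is [3 2 2 / 4 5 3]. Elementwise product with the kernel and sum: 2·3 + 4·3 + 5·1 + 3·-1.

20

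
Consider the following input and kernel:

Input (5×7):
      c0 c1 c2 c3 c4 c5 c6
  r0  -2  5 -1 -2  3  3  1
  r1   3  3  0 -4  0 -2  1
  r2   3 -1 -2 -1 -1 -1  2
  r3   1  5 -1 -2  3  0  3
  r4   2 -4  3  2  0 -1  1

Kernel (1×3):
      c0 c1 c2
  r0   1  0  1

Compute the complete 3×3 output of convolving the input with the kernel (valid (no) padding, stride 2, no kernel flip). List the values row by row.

Output[0,0]: The receptive field on the input at this output position is [-2 5 -1]. Elementwise product with the kernel and sum: -2·1 + -1·1.
Output[0,1]: The receptive field on the input at this output position is [-1 -2 3]. Elementwise product with the kernel and sum: -1·1 + 3·1.

-3 2 4
1 -3 1
5 3 1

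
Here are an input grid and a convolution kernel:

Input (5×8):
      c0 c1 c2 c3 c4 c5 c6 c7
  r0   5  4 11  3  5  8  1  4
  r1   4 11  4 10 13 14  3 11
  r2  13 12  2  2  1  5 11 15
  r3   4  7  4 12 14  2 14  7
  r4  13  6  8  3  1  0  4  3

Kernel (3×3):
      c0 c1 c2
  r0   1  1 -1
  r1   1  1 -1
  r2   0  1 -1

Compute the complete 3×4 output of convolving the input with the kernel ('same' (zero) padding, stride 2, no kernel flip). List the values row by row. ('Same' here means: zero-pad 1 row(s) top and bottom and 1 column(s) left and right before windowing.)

-6 6 -1 -3
-9 9 19 14
4 10 28 10

Output[0,0]: The receptive field on the zero-padded input at this output position is [0 0 0 / 0 5 4 / 0 4 11]. Elementwise product with the kernel and sum: 0·1 + 0·1 + 0·-1 + 0·1 + 5·1 + 4·-1 + 4·1 + 11·-1.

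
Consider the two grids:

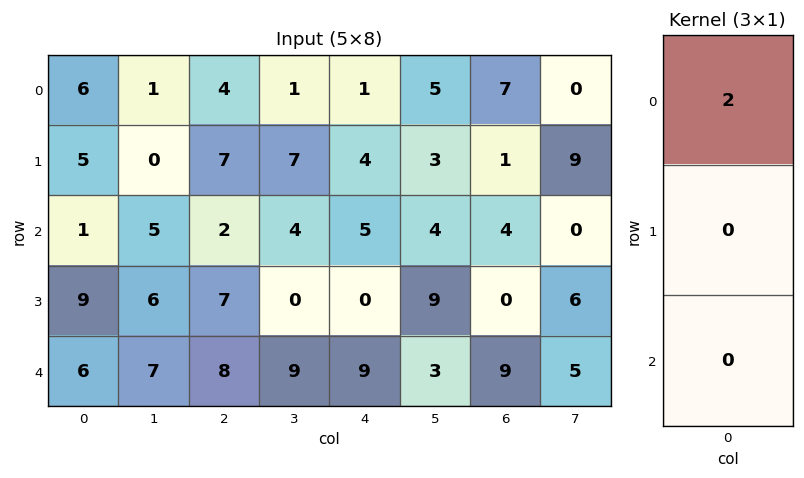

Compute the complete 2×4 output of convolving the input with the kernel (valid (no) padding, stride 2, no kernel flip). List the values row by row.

12 8 2 14
2 4 10 8

Output[0,0]: The receptive field on the input at this output position is [6 / 5 / 1]. Elementwise product with the kernel and sum: 6·2.
Output[0,1]: The receptive field on the input at this output position is [4 / 7 / 2]. Elementwise product with the kernel and sum: 4·2.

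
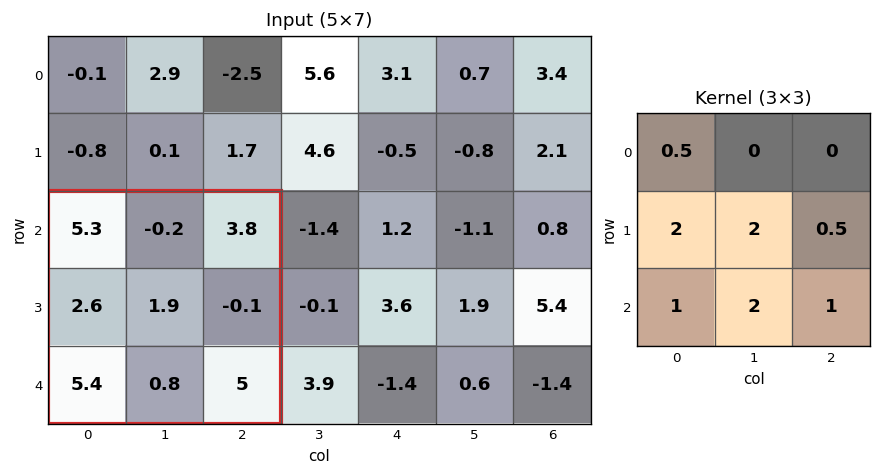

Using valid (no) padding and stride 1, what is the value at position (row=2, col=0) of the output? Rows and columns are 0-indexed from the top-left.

23.6

The receptive field on the input at this output position is [5.3 -0.2 3.8 / 2.6 1.9 -0.1 / 5.4 0.8 5]. Elementwise product with the kernel and sum: 5.3·0.5 + 2.6·2 + 1.9·2 + -0.1·0.5 + 5.4·1 + 0.8·2 + 5·1.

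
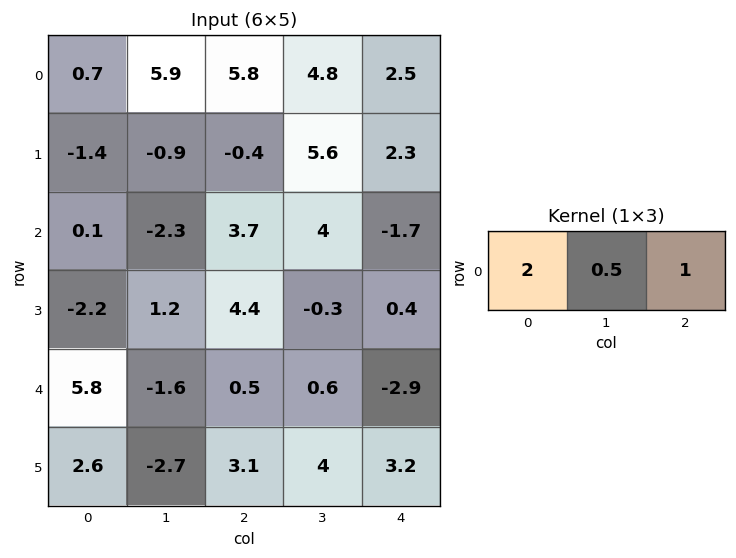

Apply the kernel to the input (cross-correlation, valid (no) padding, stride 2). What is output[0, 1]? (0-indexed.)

16.5

The receptive field on the input at this output position is [5.8 4.8 2.5]. Elementwise product with the kernel and sum: 5.8·2 + 4.8·0.5 + 2.5·1.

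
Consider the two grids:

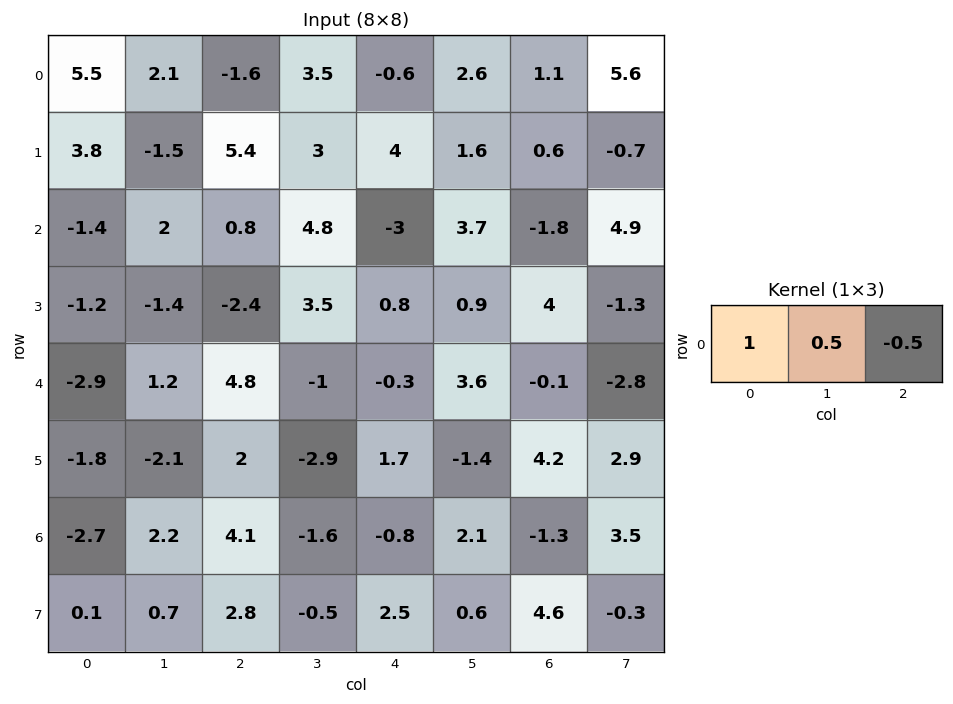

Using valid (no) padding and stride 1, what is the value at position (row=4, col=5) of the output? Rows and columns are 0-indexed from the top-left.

The receptive field on the input at this output position is [3.6 -0.1 -2.8]. Elementwise product with the kernel and sum: 3.6·1 + -0.1·0.5 + -2.8·-0.5.

4.95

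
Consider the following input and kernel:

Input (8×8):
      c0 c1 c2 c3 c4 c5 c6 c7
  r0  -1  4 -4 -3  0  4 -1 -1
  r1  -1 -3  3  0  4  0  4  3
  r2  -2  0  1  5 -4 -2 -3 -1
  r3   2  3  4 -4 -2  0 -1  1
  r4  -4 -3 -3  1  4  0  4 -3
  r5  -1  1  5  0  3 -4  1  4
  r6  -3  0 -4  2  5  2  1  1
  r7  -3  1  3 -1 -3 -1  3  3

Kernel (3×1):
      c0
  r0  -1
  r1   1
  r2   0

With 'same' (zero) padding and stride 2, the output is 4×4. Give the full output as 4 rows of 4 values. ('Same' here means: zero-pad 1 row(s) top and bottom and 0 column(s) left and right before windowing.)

-1 -4 0 -1
-1 -2 -8 -7
-6 -7 6 5
-2 -9 2 0

Output[0,0]: The receptive field on the zero-padded input at this output position is [0 / -1 / -1]. Elementwise product with the kernel and sum: 0·-1 + -1·1.
Output[0,1]: The receptive field on the zero-padded input at this output position is [0 / -4 / 3]. Elementwise product with the kernel and sum: 0·-1 + -4·1.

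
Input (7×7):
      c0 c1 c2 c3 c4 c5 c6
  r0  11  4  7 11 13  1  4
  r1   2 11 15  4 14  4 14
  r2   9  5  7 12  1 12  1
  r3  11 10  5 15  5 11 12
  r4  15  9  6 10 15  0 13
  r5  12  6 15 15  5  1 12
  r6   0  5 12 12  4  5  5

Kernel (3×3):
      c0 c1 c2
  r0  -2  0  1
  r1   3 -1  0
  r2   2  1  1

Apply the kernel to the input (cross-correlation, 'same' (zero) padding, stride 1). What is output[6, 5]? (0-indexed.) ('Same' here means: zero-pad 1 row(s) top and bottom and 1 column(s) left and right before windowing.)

9

The receptive field on the zero-padded input at this output position is [5 1 12 / 4 5 5 / 0 0 0]. Elementwise product with the kernel and sum: 5·-2 + 12·1 + 4·3 + 5·-1 + 0·2 + 0·1 + 0·1.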